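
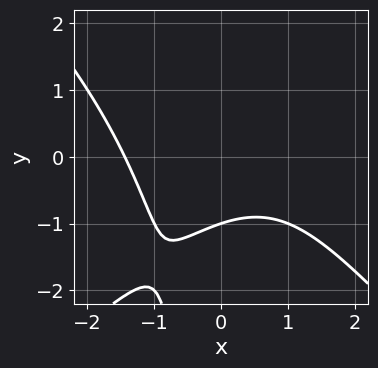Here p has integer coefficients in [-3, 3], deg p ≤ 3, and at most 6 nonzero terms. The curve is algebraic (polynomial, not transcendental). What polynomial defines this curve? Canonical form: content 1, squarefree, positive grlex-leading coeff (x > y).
x^3 - x*y^2 + 3*y + 3

First, the degree is 3 — a generic line meets the curve in up to 3 points.
Then, checking where it meets the axes: it crosses the y-axis at the gridline y = -1.
Finally, matching integer coefficients to the picture gives p.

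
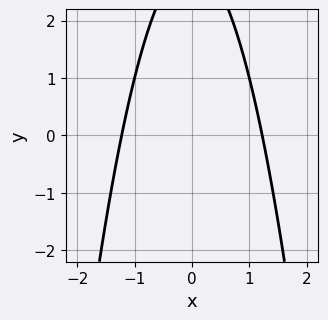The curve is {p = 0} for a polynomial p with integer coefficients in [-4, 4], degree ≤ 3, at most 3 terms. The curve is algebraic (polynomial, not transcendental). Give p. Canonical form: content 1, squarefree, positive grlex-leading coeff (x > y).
2*x^2 + y - 3

First, degree: a generic line meets the curve in up to 2 points, so deg p = 2.
Next, symmetries: mirror symmetry x ↦ −x ⇒ only even powers of x.
Then, checking where it meets the axes: it misses every integer gridline on the y-axis.
Finally, assembling these constraints gives the stated polynomial.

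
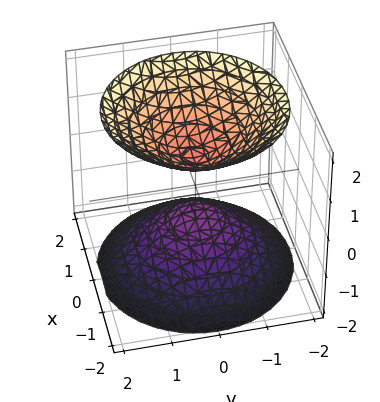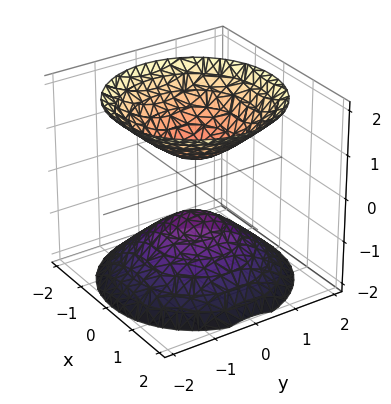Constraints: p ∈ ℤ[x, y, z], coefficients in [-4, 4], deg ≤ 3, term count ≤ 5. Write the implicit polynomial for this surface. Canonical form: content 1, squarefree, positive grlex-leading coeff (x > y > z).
(a) There are 2 components.
(b) Degree: two separate bowl-shaped sheets opening away from each other; a quadric, so deg p = 2.
(c) Symmetries: it's symmetric under z → −z, forcing even powers of z; the z-axis is an axis of rotation, so x and y enter only as x² + y².
(d) Reading off the gridlines: the surface avoids every integer x-axis point in the box; a circular section at z = -1 has radius between 0 and 1; it misses every integer gridline on the y-axis.
(e) Fitting integer coefficients to these (and the overall shape) gives p.

2*x^2 + 2*y^2 - 2*z^2 + 1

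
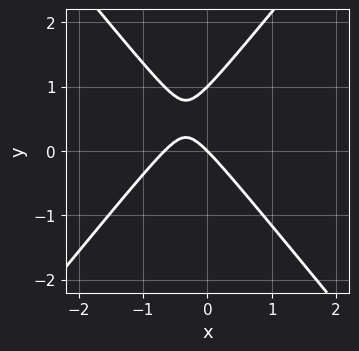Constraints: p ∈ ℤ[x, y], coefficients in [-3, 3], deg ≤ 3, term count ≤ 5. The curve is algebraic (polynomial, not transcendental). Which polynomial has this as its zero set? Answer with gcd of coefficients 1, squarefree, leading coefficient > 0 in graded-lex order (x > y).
3*x^2 - 2*y^2 + 2*x + 2*y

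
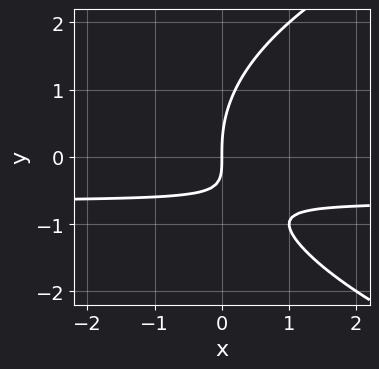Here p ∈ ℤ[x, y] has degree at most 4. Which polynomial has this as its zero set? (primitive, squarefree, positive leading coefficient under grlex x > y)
y^3 - 3*x*y - 2*x

The degree is 3 — no degree-2 curve has this shape.
From the visible intercepts: it crosses the y-axis at the gridline y = 0; it meets the x-axis at x = 0 (among the integer gridlines).
Solving for integer coefficients yields p as stated.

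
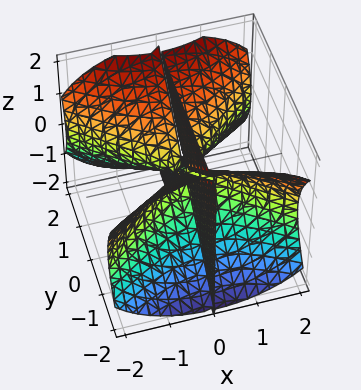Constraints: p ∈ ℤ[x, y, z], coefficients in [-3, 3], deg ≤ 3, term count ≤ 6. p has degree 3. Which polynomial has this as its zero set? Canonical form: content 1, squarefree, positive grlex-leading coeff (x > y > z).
2*x^3 - 3*x*y^2 + 3*x*z^2 - x*z

First, I count 3 distinct pieces.
Then, the degree is 3 — the shape is more complex than any degree-2 surface.
Next, checking where it meets the axes: the visible z-axis segment lies entirely on the surface; it meets the x-axis at x = 0 (among the integer gridlines).
Finally, assembling these constraints gives the stated polynomial.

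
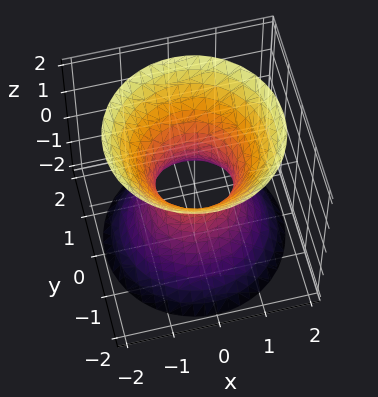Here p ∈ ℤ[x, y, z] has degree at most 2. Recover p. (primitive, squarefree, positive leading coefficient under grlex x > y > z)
3*x^2 + 3*y^2 - 2*z^2 - 2

1. The degree is 2 — an hourglass — one-sheet hyperboloid; a quadric.
2. By symmetry, every cross-section ⟂ z is a circle, so x, y appear only via x² + y²; it's symmetric under z → −z, forcing even powers of z.
3. Observable constraints: a circular section at z = 1 has radius between 1 and 2; the surface avoids every integer z-axis point in the box.
4. Together with the visible shape, these determine p as stated.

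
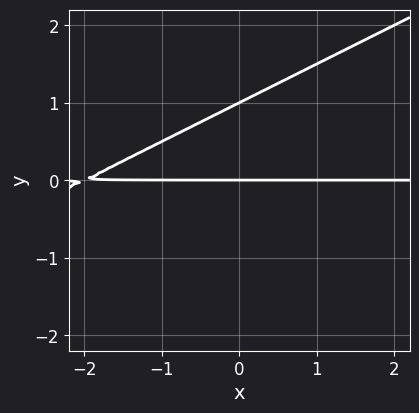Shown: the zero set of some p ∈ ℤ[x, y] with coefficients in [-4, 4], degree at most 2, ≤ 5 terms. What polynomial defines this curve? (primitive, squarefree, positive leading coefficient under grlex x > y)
deg p = 2.
Observable constraints: among the integer gridlines, it crosses the y-axis at y ∈ {0, 1}; the visible x-axis segment lies entirely on the curve.
These observations pin down the coefficients.

x*y - 2*y^2 + 2*y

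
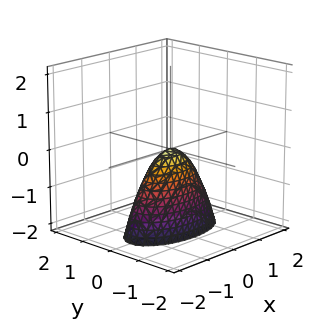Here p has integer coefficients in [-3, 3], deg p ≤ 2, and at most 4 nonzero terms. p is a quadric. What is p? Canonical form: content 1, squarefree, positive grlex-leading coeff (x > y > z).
x^2 + 3*y^2 + z

The degree is 2 — a paraboloid; a quadric.
Symmetries: mirror symmetry x ↦ −x ⇒ only even powers of x; mirror symmetry y ↦ −y ⇒ only even powers of y.
From the axis intercepts and sections: it meets the y-axis at y = 0 (among the integer gridlines); it meets the z-axis at z = 0 (among the integer gridlines); it crosses the x-axis at the gridline x = 0.
Assembling these constraints gives the stated polynomial.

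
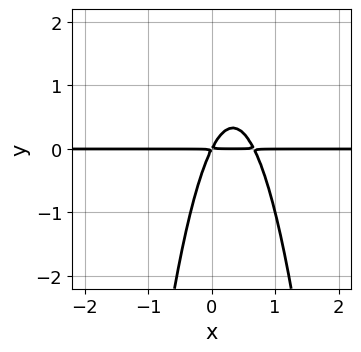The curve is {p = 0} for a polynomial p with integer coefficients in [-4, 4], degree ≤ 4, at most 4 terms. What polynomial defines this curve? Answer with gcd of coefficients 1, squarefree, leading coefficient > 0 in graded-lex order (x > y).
3*x^2*y - 2*x*y + y^2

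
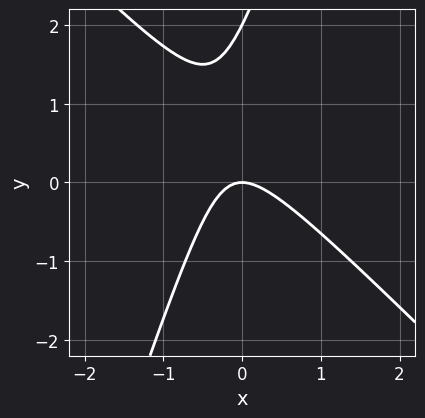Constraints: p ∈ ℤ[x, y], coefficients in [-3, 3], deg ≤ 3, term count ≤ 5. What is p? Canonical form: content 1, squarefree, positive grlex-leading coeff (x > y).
1. Degree: no degree-1 curve has this shape, so deg p = 2.
2. Observable constraints: the y-axis gridline crossings are at y ∈ {0, 2}; it crosses the x-axis at the gridline x = 0.
3. Together with the visible shape, these determine p as stated.

3*x^2 + 2*x*y - y^2 + 2*y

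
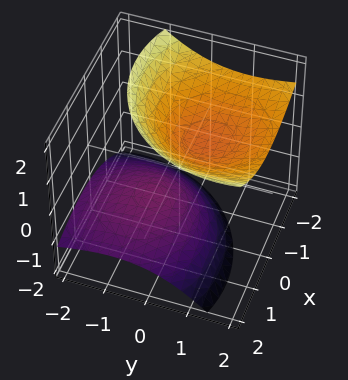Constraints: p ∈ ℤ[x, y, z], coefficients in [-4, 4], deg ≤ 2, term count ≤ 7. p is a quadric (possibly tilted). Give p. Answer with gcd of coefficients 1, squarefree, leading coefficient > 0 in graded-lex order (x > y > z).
2*x^2 + 2*x*z + 2*y^2 - 3*y*z - 3*z^2 + 2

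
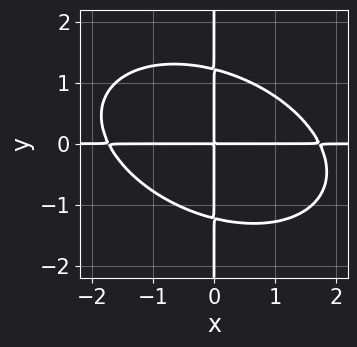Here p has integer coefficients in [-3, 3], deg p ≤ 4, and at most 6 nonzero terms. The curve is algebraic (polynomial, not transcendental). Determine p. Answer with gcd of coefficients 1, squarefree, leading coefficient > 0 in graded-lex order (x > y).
x^3*y + x^2*y^2 + 2*x*y^3 - 3*x*y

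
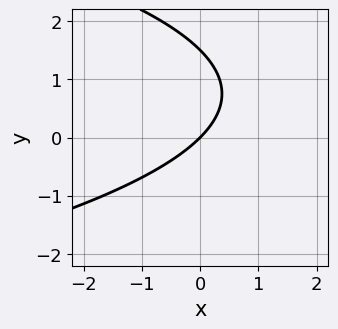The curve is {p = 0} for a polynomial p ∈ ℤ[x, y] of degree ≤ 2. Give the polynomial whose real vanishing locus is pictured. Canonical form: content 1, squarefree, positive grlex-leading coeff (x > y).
2*y^2 + 3*x - 3*y

Degree: a generic line meets the curve in up to 2 points, so deg p = 2.
Observable constraints: it crosses the y-axis at the gridline y = 0; it meets the x-axis at x = 0 (among the integer gridlines).
Putting this together gives p.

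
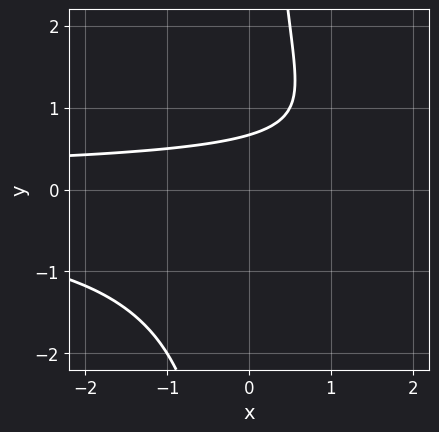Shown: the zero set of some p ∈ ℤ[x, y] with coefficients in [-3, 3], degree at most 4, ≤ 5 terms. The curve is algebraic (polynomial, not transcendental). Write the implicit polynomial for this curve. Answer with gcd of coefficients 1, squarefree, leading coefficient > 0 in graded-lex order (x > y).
1. The degree is 3 — the shape is more complex than any degree-2 curve.
2. From the axis intercepts and sections: it misses every integer gridline on the x-axis.
3. These observations pin down the coefficients.

2*x*y^2 - 3*y + 2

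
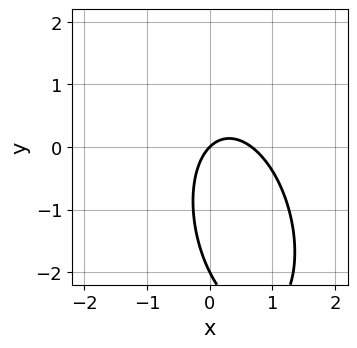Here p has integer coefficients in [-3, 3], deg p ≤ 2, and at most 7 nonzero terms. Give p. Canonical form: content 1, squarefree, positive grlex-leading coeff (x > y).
3*x^2 + x*y + y^2 - 2*x + 2*y

First, the degree is 2 — a generic line meets the curve in up to 2 points.
Then, from the visible intercepts: the y-axis gridline crossings are at y ∈ {-2, 0}; it meets the x-axis at x = 0 (among the integer gridlines).
Finally, assembling these constraints gives the stated polynomial.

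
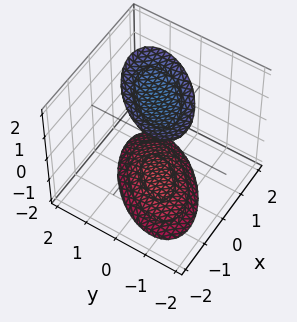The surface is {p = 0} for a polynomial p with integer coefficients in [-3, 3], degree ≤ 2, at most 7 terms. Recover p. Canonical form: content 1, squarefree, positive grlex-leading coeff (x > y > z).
I count 2 distinct pieces. Treating them together as one polynomial.
deg p = 2. The shape is more complex than any degree-1 surface.
Against the integer gridlines: no x-intercept at any integer in the box; no y-intercept at any integer in the box.
These observations pin down the coefficients.

x^2 - x*y + y^2 - z^2 + 3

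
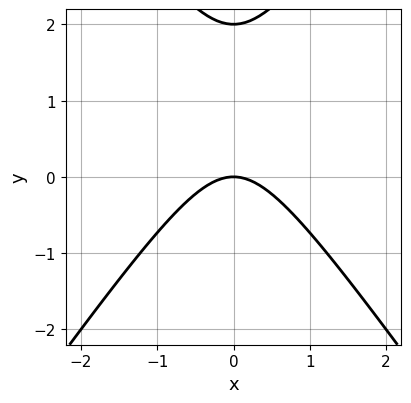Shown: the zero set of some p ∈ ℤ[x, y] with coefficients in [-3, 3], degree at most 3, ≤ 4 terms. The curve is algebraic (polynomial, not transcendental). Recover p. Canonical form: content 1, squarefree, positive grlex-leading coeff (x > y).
2*x^2 - y^2 + 2*y

First, degree: no degree-1 curve has this shape, so deg p = 2.
Next, symmetries: the x ↦ −x reflection is a symmetry, so x appears only in even powers.
Then, from the axis intercepts and sections: one x-axis crossing is at x = 0; the y-axis gridline crossings are at y ∈ {0, 2}.
Finally, solving for integer coefficients yields p as stated.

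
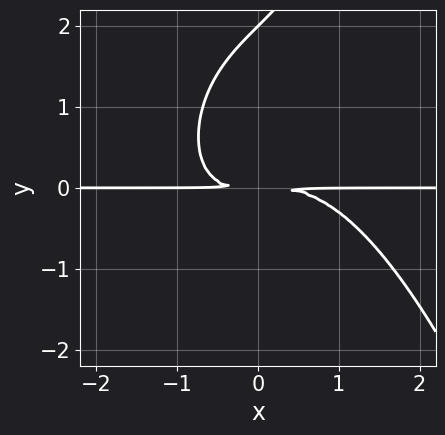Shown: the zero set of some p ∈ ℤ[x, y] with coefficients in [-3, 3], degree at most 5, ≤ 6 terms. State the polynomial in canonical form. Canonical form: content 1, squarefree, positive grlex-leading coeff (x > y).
x^3*y + x*y^2 - y^3 + 2*y^2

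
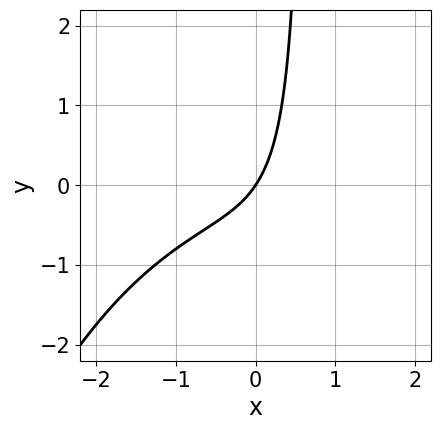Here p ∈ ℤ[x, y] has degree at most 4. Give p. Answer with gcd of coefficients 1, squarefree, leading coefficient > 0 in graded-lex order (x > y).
x^3 + 3*x*y + 3*x - 2*y

1. The degree is 3 — a generic line meets the curve in up to 3 points.
2. Against the integer gridlines: it crosses the y-axis at the gridline y = 0; it crosses the x-axis at the gridline x = 0.
3. Matching integer coefficients to the picture gives p.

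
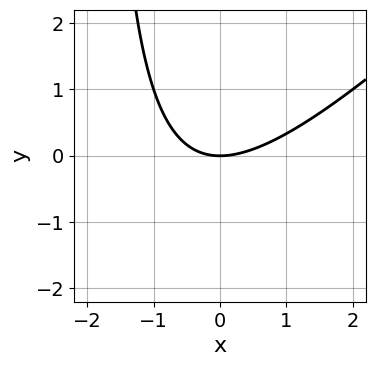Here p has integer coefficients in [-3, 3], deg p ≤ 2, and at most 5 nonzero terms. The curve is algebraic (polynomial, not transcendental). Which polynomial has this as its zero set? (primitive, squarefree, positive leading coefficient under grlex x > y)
x^2 - x*y - 2*y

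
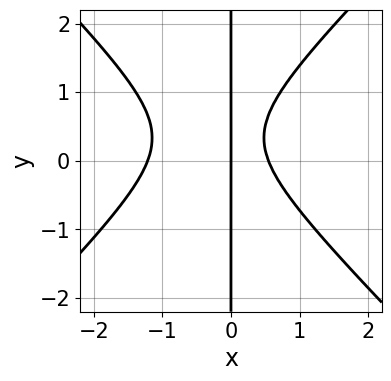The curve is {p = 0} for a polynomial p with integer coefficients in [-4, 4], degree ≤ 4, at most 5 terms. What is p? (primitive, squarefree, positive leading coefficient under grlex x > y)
3*x^3 - 3*x*y^2 + 2*x^2 + 2*x*y - 2*x

(a) deg p = 3. The shape is more complex than any degree-2 curve.
(b) Checking where it meets the axes: it crosses the x-axis at the gridline x = 0; the visible y-axis segment lies entirely on the curve.
(c) Fitting integer coefficients to these (and the overall shape) gives p.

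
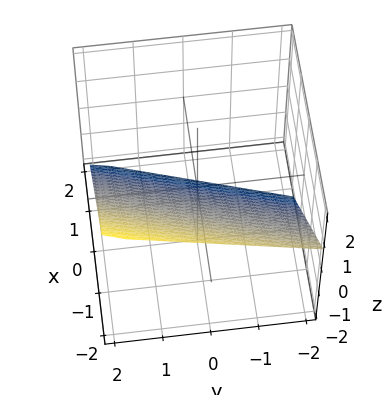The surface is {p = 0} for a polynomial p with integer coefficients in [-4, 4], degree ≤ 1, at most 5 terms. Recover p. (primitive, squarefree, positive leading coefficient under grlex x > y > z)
3*x - y + 3*z + 2

(a) The degree is 1 — the surface is flat (a plane).
(b) Observable constraints: it crosses the y-axis at the gridline y = 2.
(c) Putting this together gives p.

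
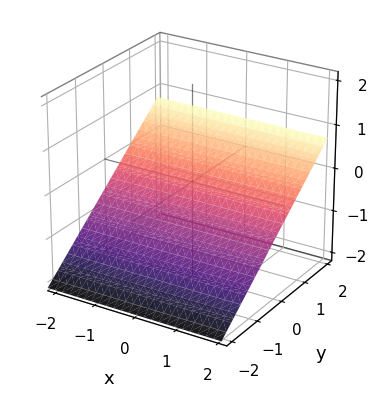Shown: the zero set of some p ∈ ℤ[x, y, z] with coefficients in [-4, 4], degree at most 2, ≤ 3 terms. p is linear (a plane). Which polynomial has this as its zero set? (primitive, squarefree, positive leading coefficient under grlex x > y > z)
First, the degree is 1 — the surface is flat (a plane).
Then, against the integer gridlines: it misses every integer gridline on the x-axis; one y-axis crossing is at y = 1.
Finally, assembling these constraints gives the stated polynomial.

2*y - 3*z - 2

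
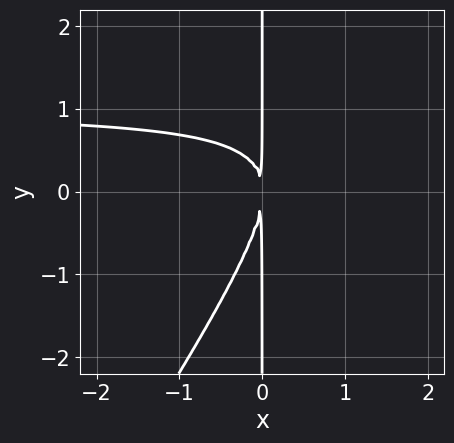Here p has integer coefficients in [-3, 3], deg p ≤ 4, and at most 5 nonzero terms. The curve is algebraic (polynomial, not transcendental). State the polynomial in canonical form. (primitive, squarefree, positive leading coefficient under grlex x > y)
3*x^2*y - 2*x*y^2 - 3*x^2

1. The degree is 3 — no degree-2 curve has this shape.
2. Against the integer gridlines: every point of the y-axis in the box is on the curve.
3. Matching integer coefficients to the picture gives p.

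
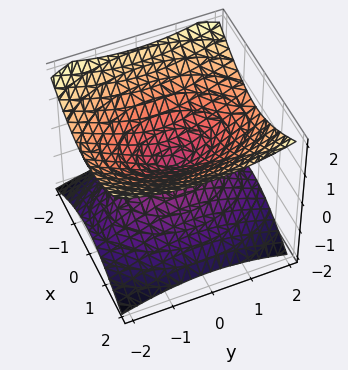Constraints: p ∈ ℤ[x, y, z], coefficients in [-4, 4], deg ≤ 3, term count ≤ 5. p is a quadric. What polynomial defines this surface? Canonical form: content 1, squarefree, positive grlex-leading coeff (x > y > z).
2*x^2 + y^2 - 3*z^2

1. deg p = 2.
2. Symmetries: the x ↦ −x reflection is a symmetry, so x appears only in even powers; the y ↦ −y reflection is a symmetry, so y appears only in even powers; the z ↦ −z reflection is a symmetry, so z appears only in even powers.
3. Reading off the gridlines: one x-axis crossing is at x = 0; it meets the z-axis at z = 0 (among the integer gridlines).
4. Putting this together gives p.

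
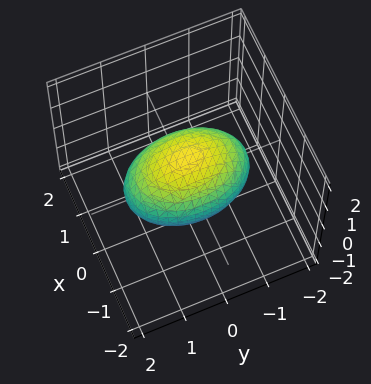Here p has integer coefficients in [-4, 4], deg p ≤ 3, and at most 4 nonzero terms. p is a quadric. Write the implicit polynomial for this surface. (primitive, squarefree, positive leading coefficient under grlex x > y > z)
2*x^2 + y^2 + 2*z^2 - 2

(a) The degree is 2 — a closed, bounded, convex surface; a quadric.
(b) Symmetries: mirror symmetry y ↦ −y ⇒ only even powers of y; mirror symmetry z ↦ −z ⇒ only even powers of z; mirror symmetry x ↦ −x ⇒ only even powers of x.
(c) Observable constraints: the z-axis gridline crossings are at z ∈ {-1, 1}; the x-axis gridline crossings are at x ∈ {-1, 1}.
(d) Putting this together gives p.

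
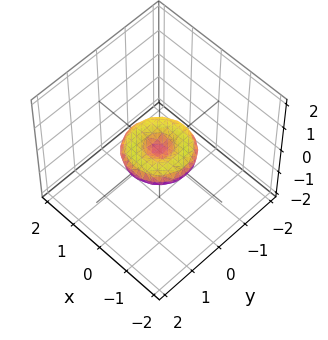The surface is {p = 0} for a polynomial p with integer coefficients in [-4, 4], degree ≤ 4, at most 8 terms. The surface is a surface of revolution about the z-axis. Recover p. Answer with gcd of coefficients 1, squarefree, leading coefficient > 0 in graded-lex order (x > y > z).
1. The degree is 4 — no degree-3 surface has this shape.
2. Symmetry: the z-axis is an axis of rotation, so x and y enter only as x² + y².
3. Checking where it meets the axes: one z-axis crossing is at z = 0; the y-axis gridline crossings are at y ∈ {-1, 0, 1}; a circular section at z = 0 has radius exactly 1.
4. Matching integer coefficients to the picture gives p. Check: (-1, 0, 0) on the x-axis lies on the surface, and p(-1, 0, 0) = 0. ✓

x^4 + 2*x^2*y^2 + y^4 - x^2 - y^2 + 3*z^2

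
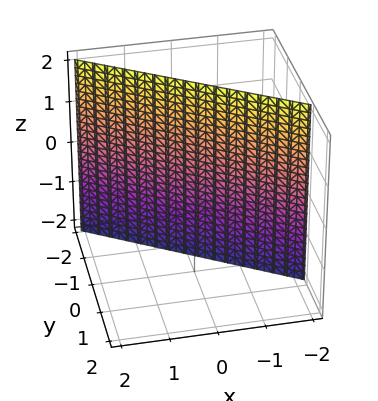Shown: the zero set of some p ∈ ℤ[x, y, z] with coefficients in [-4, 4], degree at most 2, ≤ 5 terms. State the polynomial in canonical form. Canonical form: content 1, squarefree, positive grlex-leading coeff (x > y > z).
2*x + 3*y + 2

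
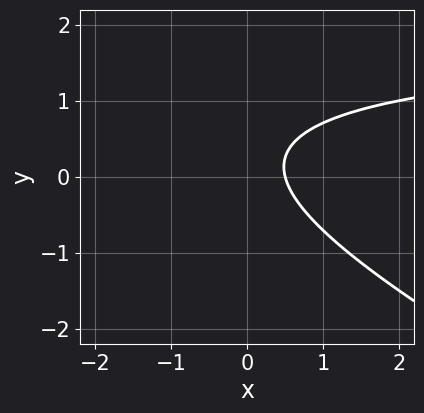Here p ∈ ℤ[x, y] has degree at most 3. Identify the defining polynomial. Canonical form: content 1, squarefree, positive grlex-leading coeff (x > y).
deg p = 2. A generic line meets the curve in up to 2 points.
From the axis intercepts and sections: no y-intercept at any integer in the box.
Fitting integer coefficients to these (and the overall shape) gives p.

x*y + 2*y^2 - 2*x - y + 1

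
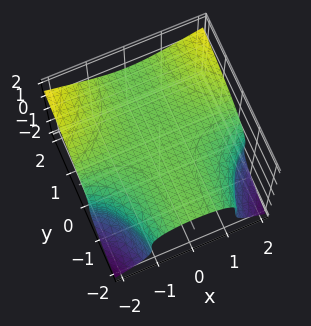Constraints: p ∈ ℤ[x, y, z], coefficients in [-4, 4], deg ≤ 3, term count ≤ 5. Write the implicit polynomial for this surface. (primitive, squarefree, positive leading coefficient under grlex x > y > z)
(a) The degree is 3 — no degree-2 surface has this shape.
(b) Observable constraints: it meets the z-axis at z = 1 (among the integer gridlines); no y-intercept at any integer in the box; the surface avoids every integer x-axis point in the box.
(c) Solving for integer coefficients yields p as stated.

x^2*y - 2*z^3 - z^2 + 3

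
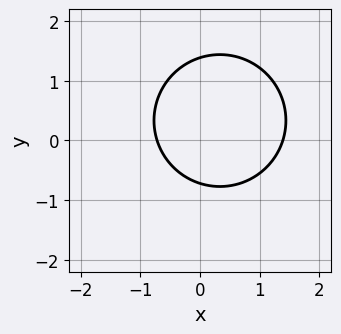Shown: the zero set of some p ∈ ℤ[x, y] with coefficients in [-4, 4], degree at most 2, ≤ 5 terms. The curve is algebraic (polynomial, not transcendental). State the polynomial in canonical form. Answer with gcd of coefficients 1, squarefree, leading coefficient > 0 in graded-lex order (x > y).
3*x^2 + 3*y^2 - 2*x - 2*y - 3

deg p = 2.
Matching integer coefficients to the picture gives p.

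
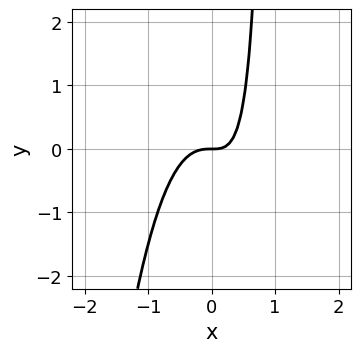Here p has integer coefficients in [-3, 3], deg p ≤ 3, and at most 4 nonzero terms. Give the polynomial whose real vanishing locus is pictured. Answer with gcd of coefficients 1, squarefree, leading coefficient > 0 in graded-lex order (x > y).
3*x^3 + x*y - y

1. Degree: no degree-2 curve has this shape, so deg p = 3.
2. From the visible intercepts: it crosses the x-axis at the gridline x = 0; it meets the y-axis at y = 0 (among the integer gridlines).
3. Assembling these constraints gives the stated polynomial.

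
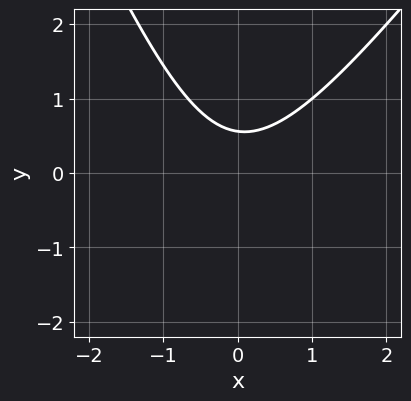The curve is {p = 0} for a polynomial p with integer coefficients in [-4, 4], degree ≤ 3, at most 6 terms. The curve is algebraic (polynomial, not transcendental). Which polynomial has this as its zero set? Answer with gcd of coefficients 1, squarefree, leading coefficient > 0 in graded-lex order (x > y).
3*x^2 - x*y - y^2 - 3*y + 2

The degree is 2 — a generic line meets the curve in up to 2 points.
From the axis intercepts and sections: it misses every integer gridline on the x-axis.
Putting this together gives p.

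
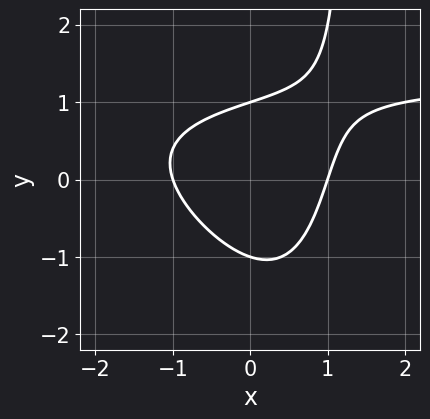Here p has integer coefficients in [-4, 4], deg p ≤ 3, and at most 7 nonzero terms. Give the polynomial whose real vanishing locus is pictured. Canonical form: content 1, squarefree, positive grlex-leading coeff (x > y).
First, the degree is 3 — a generic line meets the curve in up to 3 points.
Then, reading off the gridlines: among the integer gridlines, it crosses the y-axis at y ∈ {-1, 1}; among the integer gridlines, it crosses the x-axis at x ∈ {-1, 1}.
Finally, the integer polynomial consistent with all of this is the stated p.

2*x^2*y + 2*x*y^2 - 3*x^2 - 3*y^2 + 3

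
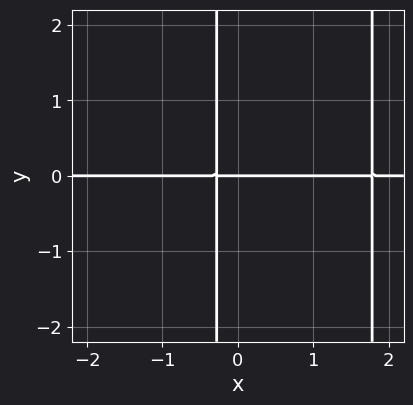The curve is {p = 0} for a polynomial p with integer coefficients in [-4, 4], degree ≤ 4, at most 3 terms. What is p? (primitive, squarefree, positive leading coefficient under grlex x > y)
1. deg p = 3.
2. Reading off the gridlines: the visible x-axis segment lies entirely on the curve; it crosses the y-axis at the gridline y = 0.
3. These observations pin down the coefficients.

2*x^2*y - 3*x*y - y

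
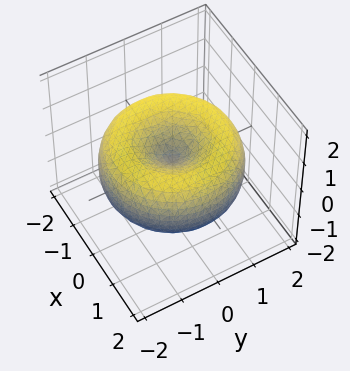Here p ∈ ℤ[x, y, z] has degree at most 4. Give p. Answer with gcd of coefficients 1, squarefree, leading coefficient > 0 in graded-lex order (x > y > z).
x^4 + 2*x^2*y^2 + y^4 - 3*x^2 - 3*y^2 + 3*z^2

1. The degree is 4 — no degree-3 surface has this shape.
2. Symmetries: rotational symmetry about the z-axis ⇒ p depends on x, y only through x² + y².
3. Observable constraints: one y-axis crossing is at y = 0; a circular section at z = 0 has radius between 1 and 2; it crosses the x-axis at the gridline x = 0.
4. The integer polynomial consistent with all of this is the stated p.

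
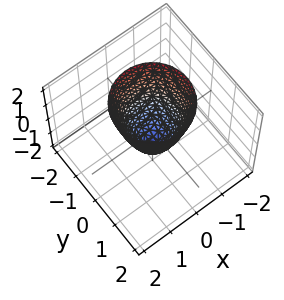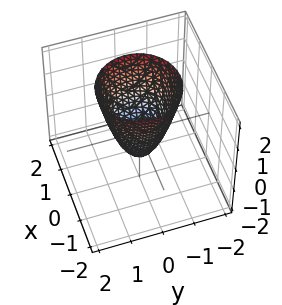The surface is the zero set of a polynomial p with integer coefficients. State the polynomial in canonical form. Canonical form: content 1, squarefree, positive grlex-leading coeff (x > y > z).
2*x^2 + 2*y^2 - z - 1

1. The degree is 2 — a generic line meets the surface in up to 2 points.
2. Symmetry: every cross-section ⟂ z is a circle, so x, y appear only via x² + y².
3. Checking where it meets the axes: a circular section at z = 1 has radius exactly 1; it crosses the z-axis at the gridline z = -1.
4. Putting this together gives p.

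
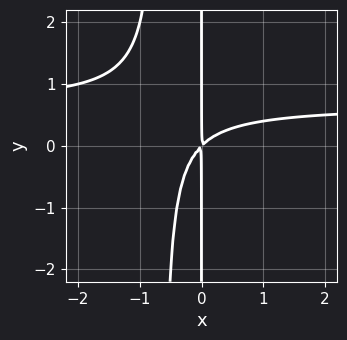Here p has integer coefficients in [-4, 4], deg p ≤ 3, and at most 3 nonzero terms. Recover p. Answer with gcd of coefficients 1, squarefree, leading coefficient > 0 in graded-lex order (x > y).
(a) Degree: a generic line meets the curve in up to 3 points, so deg p = 3.
(b) Reading off the gridlines: the visible y-axis segment lies entirely on the curve.
(c) Together with the visible shape, these determine p as stated.

3*x^2*y - 2*x^2 + 2*x*y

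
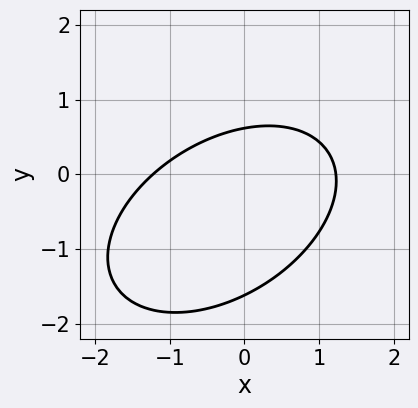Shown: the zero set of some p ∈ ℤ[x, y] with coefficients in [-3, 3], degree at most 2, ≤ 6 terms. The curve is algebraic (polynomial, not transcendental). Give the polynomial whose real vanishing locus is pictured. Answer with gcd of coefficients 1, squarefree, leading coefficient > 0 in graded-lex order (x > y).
2*x^2 - 2*x*y + 3*y^2 + 3*y - 3

(a) deg p = 2.
(b) Solving for integer coefficients yields p as stated.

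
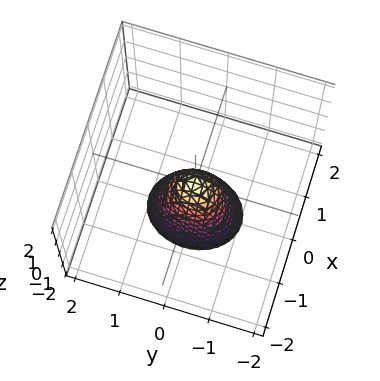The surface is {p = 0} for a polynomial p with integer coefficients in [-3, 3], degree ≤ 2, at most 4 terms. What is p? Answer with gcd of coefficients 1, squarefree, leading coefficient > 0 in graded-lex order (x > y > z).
3*x^2 + 2*y^2 + z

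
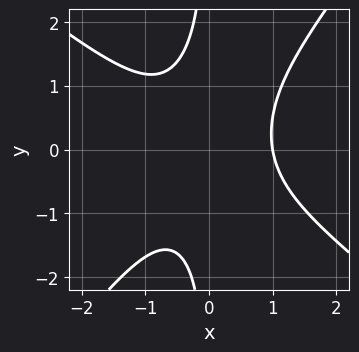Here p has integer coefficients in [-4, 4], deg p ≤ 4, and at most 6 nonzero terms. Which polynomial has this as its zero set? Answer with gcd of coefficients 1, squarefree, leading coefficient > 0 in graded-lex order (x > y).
First, the degree is 3 — a generic line meets the curve in up to 3 points.
Then, from the axis intercepts and sections: the curve avoids every integer y-axis point in the box; one x-axis crossing is at x = 1.
Finally, together with the visible shape, these determine p as stated.

2*x^3 + x^2*y - 2*x*y^2 - 2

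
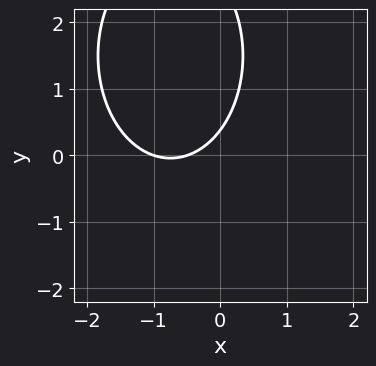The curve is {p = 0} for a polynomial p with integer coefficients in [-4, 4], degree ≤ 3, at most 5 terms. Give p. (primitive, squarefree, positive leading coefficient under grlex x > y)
2*x^2 + y^2 + 3*x - 3*y + 1

(a) deg p = 2.
(b) From the visible intercepts: it meets the x-axis at x = -1 (among the integer gridlines).
(c) Putting this together gives p.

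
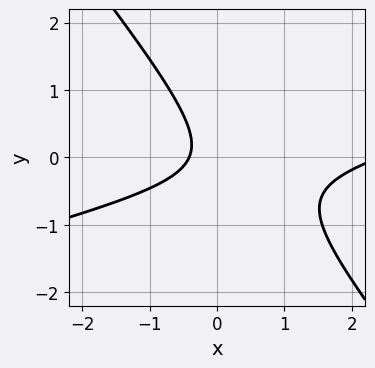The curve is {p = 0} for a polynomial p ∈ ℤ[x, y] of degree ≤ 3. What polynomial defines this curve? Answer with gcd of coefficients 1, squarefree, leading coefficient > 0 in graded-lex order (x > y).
x^2 - 3*x*y - 3*y^2 - 2*x - 1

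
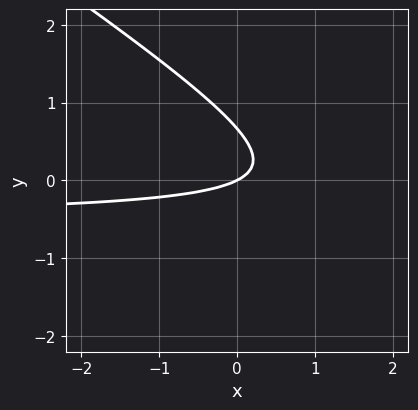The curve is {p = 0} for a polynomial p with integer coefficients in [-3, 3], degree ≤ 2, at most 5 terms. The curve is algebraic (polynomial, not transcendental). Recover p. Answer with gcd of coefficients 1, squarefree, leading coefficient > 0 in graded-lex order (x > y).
2*x*y + 3*y^2 + x - 2*y

1. Degree: the shape is more complex than any degree-1 curve, so deg p = 2.
2. Observable constraints: one x-axis crossing is at x = 0; it crosses the y-axis at the gridline y = 0.
3. Fitting integer coefficients to these (and the overall shape) gives p.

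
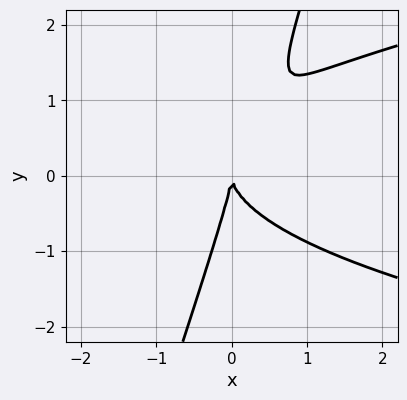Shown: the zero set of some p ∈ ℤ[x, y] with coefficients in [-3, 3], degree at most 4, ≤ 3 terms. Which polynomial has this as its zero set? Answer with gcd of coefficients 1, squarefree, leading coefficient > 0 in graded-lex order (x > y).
First, deg p = 3. No degree-2 curve has this shape.
Next, from the axis intercepts and sections: it meets the y-axis at y = 0 (among the integer gridlines); it meets the x-axis at x = 0 (among the integer gridlines).
Finally, the integer polynomial consistent with all of this is the stated p.

3*x*y^2 - y^3 - 3*x^2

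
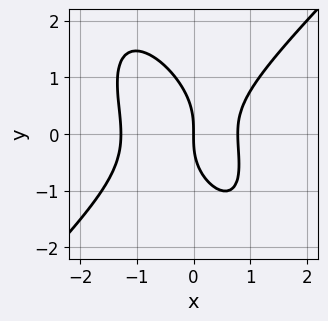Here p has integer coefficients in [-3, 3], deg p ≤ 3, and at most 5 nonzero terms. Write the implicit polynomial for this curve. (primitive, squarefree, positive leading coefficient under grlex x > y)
deg p = 3. No degree-2 curve has this shape.
Observable constraints: it meets the x-axis at x = 0 (among the integer gridlines); it meets the y-axis at y = 0 (among the integer gridlines).
These observations pin down the coefficients.

2*x^3 - x*y^2 - y^3 + x^2 - 2*x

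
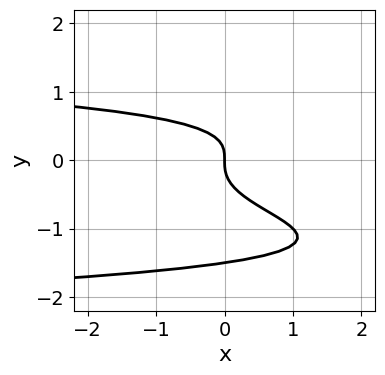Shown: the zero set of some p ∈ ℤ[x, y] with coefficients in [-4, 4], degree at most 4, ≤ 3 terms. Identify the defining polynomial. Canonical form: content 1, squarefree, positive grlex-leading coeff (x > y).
1. deg p = 4. The shape is more complex than any degree-3 curve.
2. From the axis intercepts and sections: it crosses the x-axis at the gridline x = 0; it meets the y-axis at y = 0 (among the integer gridlines).
3. Solving for integer coefficients yields p as stated.

2*y^4 + 3*y^3 + x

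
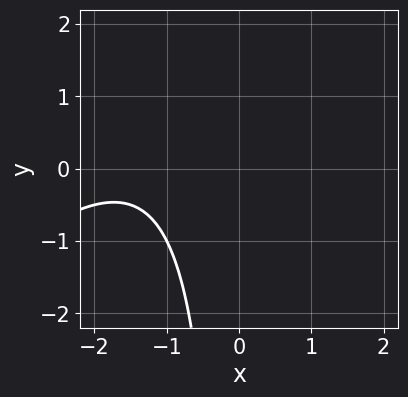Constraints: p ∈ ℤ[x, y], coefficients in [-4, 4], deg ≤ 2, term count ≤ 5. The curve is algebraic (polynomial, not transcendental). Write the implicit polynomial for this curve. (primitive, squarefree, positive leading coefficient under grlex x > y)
1. The degree is 2 — the shape is more complex than any degree-1 curve.
2. From the axis intercepts and sections: the curve avoids every integer y-axis point in the box; no x-intercept at any integer in the box.
3. Together with the visible shape, these determine p as stated.

x^2 - x*y + 3*x + 3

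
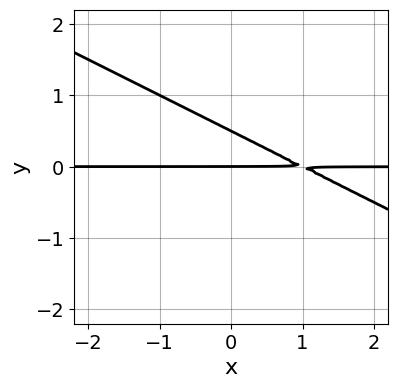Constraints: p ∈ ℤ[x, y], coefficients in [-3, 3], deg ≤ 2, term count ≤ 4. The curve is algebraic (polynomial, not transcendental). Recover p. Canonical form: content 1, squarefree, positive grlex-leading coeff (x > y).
x*y + 2*y^2 - y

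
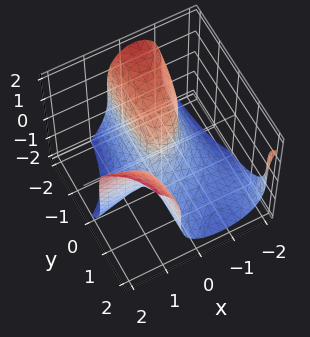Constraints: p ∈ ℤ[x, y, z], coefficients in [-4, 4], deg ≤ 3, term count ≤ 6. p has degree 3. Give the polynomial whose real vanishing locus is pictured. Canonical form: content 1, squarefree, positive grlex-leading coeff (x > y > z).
(a) deg p = 3. No degree-2 surface has this shape.
(b) Against the integer gridlines: it meets the y-axis at y = 0 (among the integer gridlines); it meets the x-axis at x = 0 (among the integer gridlines).
(c) Assembling these constraints gives the stated polynomial.

3*x^2*y - z^3 - 2*x^2 + 3*x*y - 2*y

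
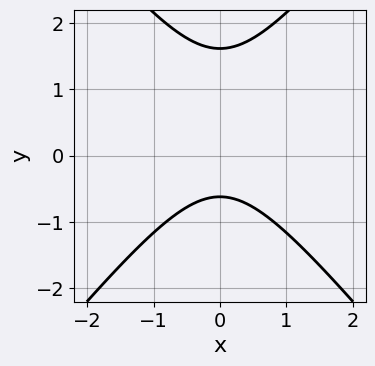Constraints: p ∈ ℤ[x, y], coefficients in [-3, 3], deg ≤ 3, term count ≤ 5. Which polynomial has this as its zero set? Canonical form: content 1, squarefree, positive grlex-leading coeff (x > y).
3*x^2 - 2*y^2 + 2*y + 2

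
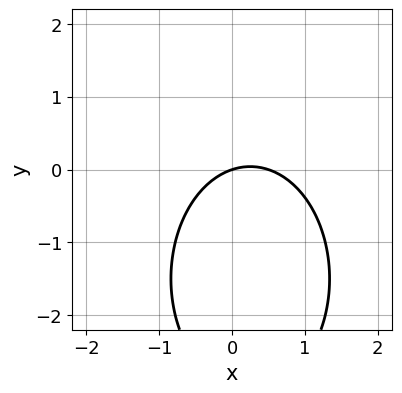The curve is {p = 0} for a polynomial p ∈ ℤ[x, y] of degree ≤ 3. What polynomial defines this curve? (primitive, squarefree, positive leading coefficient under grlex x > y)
Degree: no degree-1 curve has this shape, so deg p = 2.
Checking where it meets the axes: it meets the x-axis at x = 0 (among the integer gridlines); it crosses the y-axis at the gridline y = 0.
Fitting integer coefficients to these (and the overall shape) gives p.

2*x^2 + y^2 - x + 3*y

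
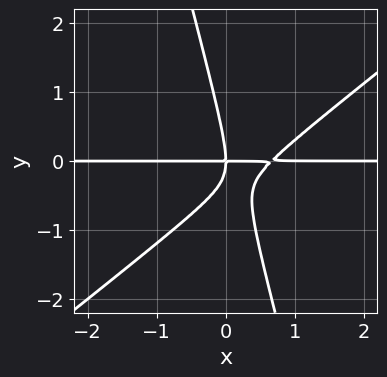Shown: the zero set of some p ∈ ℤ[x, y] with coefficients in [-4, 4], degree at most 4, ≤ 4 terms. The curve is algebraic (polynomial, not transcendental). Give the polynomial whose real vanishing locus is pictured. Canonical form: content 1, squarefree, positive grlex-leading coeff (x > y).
First, the degree is 3 — a generic line meets the curve in up to 3 points.
Then, from the visible intercepts: the visible x-axis segment lies entirely on the curve; one y-axis crossing is at y = 0.
Finally, putting this together gives p.

3*x^2*y - 3*x*y^2 - y^3 - 2*x*y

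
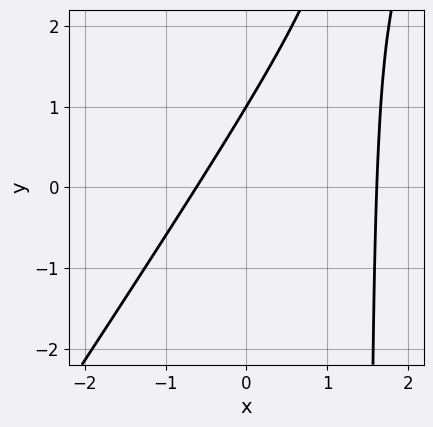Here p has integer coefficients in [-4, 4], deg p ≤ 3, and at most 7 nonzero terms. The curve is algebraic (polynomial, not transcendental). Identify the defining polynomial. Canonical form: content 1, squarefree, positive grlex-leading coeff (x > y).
deg p = 2.
From the visible intercepts: it crosses the y-axis at the gridline y = 1.
Solving for integer coefficients yields p as stated.

3*x^2 - 2*x*y - 3*x + 3*y - 3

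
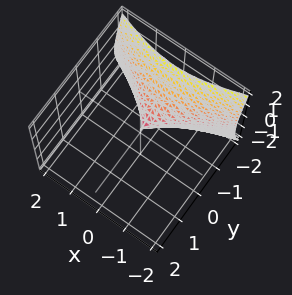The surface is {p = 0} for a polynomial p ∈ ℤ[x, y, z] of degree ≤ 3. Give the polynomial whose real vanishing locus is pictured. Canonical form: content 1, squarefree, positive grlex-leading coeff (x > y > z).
Degree: no degree-2 surface has this shape, so deg p = 3.
From the axis intercepts and sections: it crosses the y-axis at the gridline y = 0; it crosses the z-axis at the gridline z = 0; it meets the x-axis at x = 0 (among the integer gridlines).
Together with the visible shape, these determine p as stated.

y^3 + x^2 + z^2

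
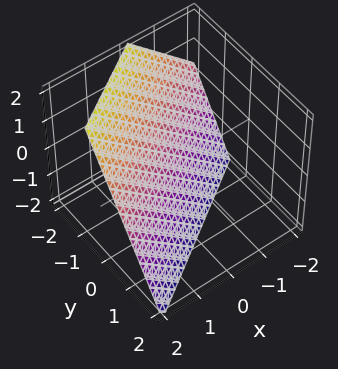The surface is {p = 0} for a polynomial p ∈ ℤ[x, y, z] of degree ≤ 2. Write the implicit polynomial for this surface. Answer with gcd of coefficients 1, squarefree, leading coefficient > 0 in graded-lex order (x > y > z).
(a) Degree: the surface is flat (a plane), so deg p = 1.
(b) From the visible intercepts: it crosses the x-axis at the gridline x = 1; one z-axis crossing is at z = -1.
(c) The integer polynomial consistent with all of this is the stated p.

2*x - 3*y - 2*z - 2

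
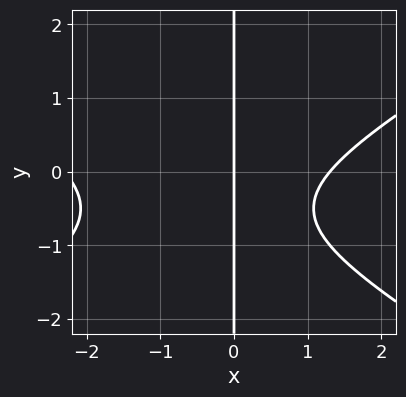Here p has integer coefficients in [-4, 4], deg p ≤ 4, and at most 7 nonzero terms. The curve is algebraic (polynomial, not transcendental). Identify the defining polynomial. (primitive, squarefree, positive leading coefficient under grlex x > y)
x^3 - 3*x*y^2 + x^2 - 3*x*y - 3*x

1. Degree: no degree-2 curve has this shape, so deg p = 3.
2. Reading off the gridlines: the visible y-axis segment lies entirely on the curve; it meets the x-axis at x = 0 (among the integer gridlines).
3. Solving for integer coefficients yields p as stated.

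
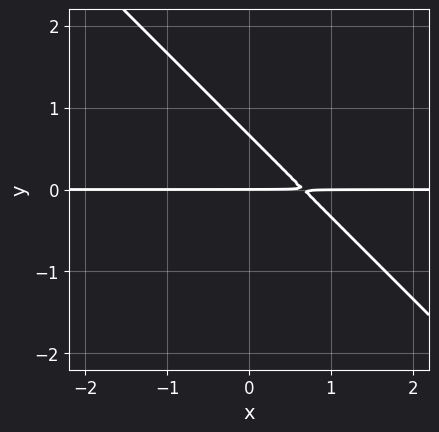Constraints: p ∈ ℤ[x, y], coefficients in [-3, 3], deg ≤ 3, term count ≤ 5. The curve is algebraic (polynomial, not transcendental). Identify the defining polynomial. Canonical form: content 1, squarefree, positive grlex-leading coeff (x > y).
3*x*y + 3*y^2 - 2*y

First, the degree is 2 — the shape is more complex than any degree-1 curve.
Then, from the axis intercepts and sections: every point of the x-axis in the box is on the curve; it crosses the y-axis at the gridline y = 0.
Finally, together with the visible shape, these determine p as stated.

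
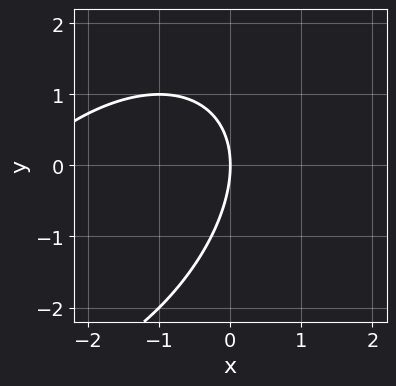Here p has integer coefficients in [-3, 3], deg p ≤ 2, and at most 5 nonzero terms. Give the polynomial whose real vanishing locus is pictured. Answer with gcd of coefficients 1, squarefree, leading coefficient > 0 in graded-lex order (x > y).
x^2 - x*y + y^2 + 3*x

First, degree: no degree-1 curve has this shape, so deg p = 2.
Then, checking where it meets the axes: it crosses the y-axis at the gridline y = 0; it crosses the x-axis at the gridline x = 0.
Finally, fitting integer coefficients to these (and the overall shape) gives p.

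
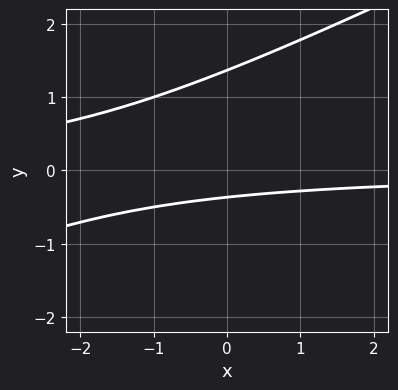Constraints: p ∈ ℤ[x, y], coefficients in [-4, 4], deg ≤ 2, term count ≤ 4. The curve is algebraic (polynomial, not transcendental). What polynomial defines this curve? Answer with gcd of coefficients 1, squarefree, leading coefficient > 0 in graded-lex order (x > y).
x*y - 2*y^2 + 2*y + 1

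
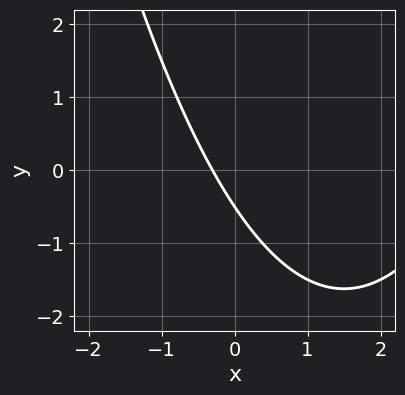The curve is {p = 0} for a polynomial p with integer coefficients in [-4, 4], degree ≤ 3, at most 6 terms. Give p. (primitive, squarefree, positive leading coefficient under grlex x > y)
x^2 - 3*x - 2*y - 1

The degree is 2 — the shape is more complex than any degree-1 curve.
Putting this together gives p.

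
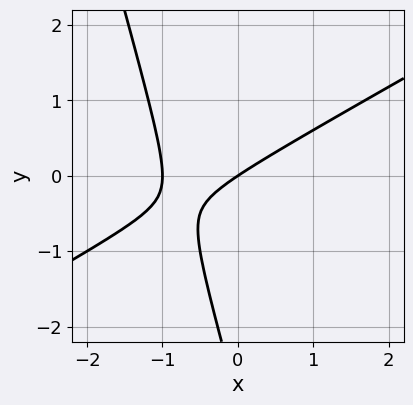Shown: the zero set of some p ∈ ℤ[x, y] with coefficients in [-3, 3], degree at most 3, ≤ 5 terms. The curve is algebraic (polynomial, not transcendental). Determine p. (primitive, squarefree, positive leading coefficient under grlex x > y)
2*x^2 - 3*x*y - y^2 + 2*x - 3*y

deg p = 2. The shape is more complex than any degree-1 curve.
From the axis intercepts and sections: it crosses the y-axis at the gridline y = 0; the x-axis gridline crossings are at x ∈ {-1, 0}.
Fitting integer coefficients to these (and the overall shape) gives p.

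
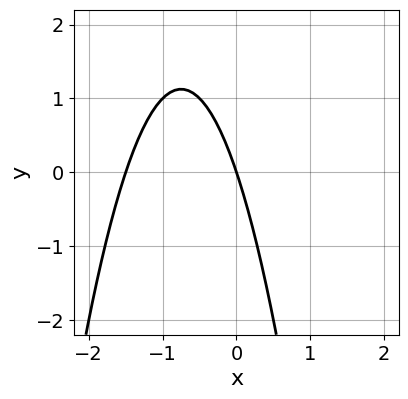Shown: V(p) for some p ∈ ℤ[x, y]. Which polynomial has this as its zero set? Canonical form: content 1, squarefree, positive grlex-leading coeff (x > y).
First, the degree is 2 — the shape is more complex than any degree-1 curve.
Then, checking where it meets the axes: it crosses the y-axis at the gridline y = 0; it crosses the x-axis at the gridline x = 0.
Finally, the integer polynomial consistent with all of this is the stated p.

2*x^2 + 3*x + y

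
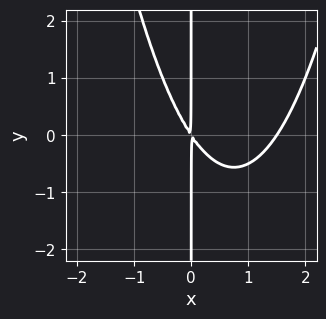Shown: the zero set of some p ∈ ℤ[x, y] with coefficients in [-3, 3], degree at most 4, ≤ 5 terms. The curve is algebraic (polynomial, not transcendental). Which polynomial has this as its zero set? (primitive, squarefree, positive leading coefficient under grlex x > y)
The degree is 3 — no degree-2 curve has this shape.
Observable constraints: every point of the y-axis in the box is on the curve.
Fitting integer coefficients to these (and the overall shape) gives p.

2*x^3 - 3*x^2 - 2*x*y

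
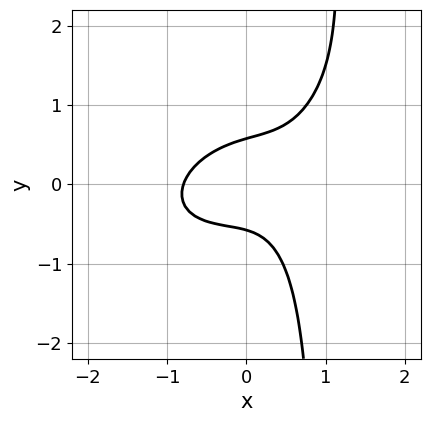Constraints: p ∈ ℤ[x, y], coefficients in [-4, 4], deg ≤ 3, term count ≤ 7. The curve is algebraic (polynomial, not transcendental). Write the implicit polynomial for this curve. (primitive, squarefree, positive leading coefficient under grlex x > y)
2*x^3 - 2*x^2*y + 3*x*y^2 - 3*y^2 + 1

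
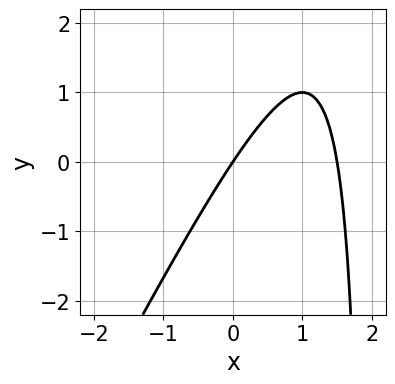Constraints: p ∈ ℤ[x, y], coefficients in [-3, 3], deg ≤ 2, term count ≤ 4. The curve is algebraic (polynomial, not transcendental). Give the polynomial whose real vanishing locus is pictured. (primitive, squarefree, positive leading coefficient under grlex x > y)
2*x^2 - x*y - 3*x + 2*y

1. Degree: the shape is more complex than any degree-1 curve, so deg p = 2.
2. From the visible intercepts: it meets the x-axis at x = 0 (among the integer gridlines); it meets the y-axis at y = 0 (among the integer gridlines).
3. Matching integer coefficients to the picture gives p.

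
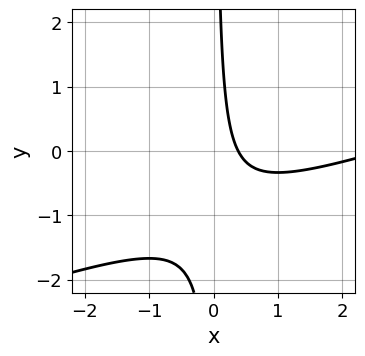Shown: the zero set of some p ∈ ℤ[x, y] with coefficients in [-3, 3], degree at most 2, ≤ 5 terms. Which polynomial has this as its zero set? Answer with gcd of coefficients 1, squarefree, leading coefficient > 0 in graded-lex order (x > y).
1. Degree: a generic line meets the curve in up to 2 points, so deg p = 2.
2. From the axis intercepts and sections: it misses every integer gridline on the y-axis.
3. The integer polynomial consistent with all of this is the stated p.

x^2 - 3*x*y - 3*x + 1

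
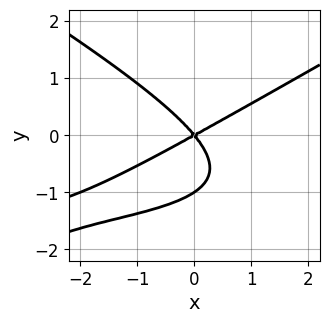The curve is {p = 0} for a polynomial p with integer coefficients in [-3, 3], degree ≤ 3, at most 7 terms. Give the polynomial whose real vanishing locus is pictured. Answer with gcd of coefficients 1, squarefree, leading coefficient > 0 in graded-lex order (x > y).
First, deg p = 3.
Next, from the axis intercepts and sections: the y-axis gridline crossings are at y ∈ {-1, 0}; it meets the x-axis at x = 0 (among the integer gridlines).
Finally, assembling these constraints gives the stated polynomial.

x^2*y - 3*y^3 + 2*x^2 - 2*x*y - 3*y^2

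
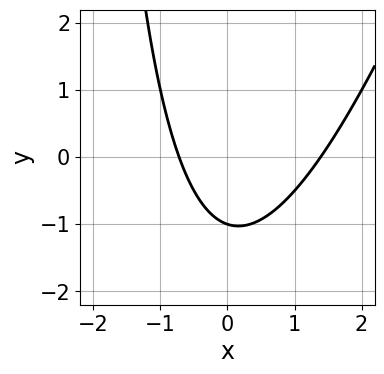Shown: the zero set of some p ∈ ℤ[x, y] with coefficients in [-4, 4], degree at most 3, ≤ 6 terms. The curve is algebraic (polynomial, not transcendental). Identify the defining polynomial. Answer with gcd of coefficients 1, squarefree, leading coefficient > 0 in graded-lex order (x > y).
3*x^2 - x*y - 2*x - 3*y - 3

1. Degree: no degree-1 curve has this shape, so deg p = 2.
2. Observable constraints: one y-axis crossing is at y = -1.
3. Solving for integer coefficients yields p as stated.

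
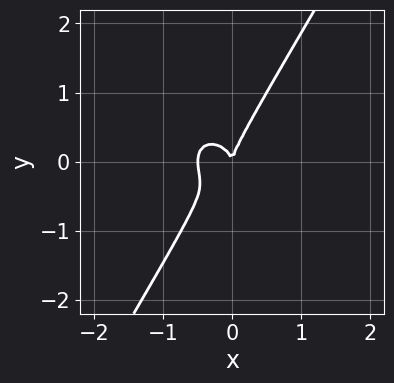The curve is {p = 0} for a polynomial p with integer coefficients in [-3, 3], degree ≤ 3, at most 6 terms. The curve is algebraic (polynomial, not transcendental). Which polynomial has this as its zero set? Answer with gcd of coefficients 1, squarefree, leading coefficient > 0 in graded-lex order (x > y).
2*x^3 + x*y^2 - y^3 + x^2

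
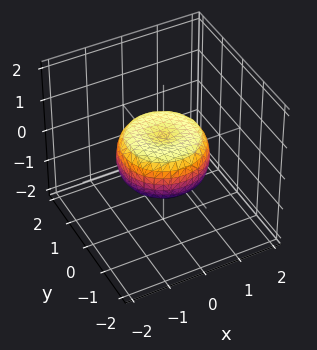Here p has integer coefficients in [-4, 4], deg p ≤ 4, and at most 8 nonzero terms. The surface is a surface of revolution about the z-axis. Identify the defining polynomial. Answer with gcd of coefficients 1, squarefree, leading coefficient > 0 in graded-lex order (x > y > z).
2*x^4 + 4*x^2*y^2 + 2*y^4 - 2*x^2 - 2*y^2 + 3*z^2 - 1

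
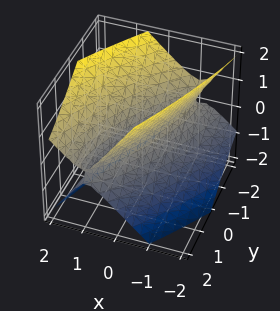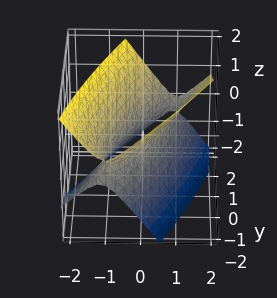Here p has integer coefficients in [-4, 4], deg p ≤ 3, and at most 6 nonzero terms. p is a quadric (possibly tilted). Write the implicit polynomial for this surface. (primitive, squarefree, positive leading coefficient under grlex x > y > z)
First, the degree is 2 — the shape is more complex than any degree-1 surface.
Next, from the visible intercepts: among the integer gridlines, it crosses the y-axis at y ∈ {-1, 1}; no z-intercept at any integer in the box.
Finally, solving for integer coefficients yields p as stated.

3*x^2 - 3*x*y - x*z + y^2 - 2*z^2 - 1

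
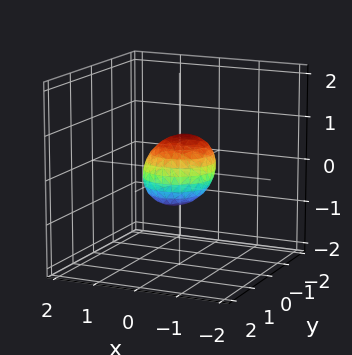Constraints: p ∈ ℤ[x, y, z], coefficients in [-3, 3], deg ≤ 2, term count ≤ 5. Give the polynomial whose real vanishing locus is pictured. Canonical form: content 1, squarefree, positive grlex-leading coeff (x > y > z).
3*x^2 + x*z + 3*y^2 + 3*z^2 - 2

(a) deg p = 2. No degree-1 surface has this shape.
(b) Solving for integer coefficients yields p as stated.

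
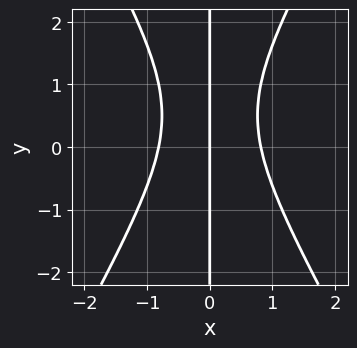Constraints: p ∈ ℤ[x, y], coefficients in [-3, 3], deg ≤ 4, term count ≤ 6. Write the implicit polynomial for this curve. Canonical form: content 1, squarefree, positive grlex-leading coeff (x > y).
3*x^3 - x*y^2 + x*y - 2*x

First, deg p = 3. The shape is more complex than any degree-2 curve.
Then, reading off the gridlines: one x-axis crossing is at x = 0; every point of the y-axis in the box is on the curve.
Finally, the integer polynomial consistent with all of this is the stated p.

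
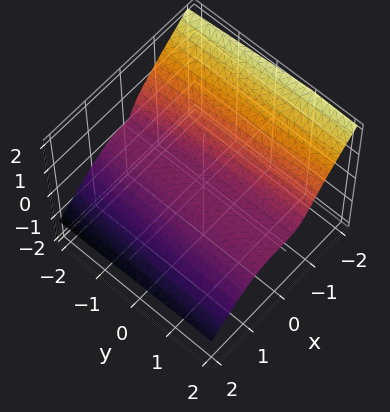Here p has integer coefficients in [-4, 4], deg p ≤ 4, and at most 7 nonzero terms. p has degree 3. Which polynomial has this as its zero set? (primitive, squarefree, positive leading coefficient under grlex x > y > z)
2*x^3 + 3*z^3 + 3*x*z + y*z + 3*z

First, the degree is 3 — the shape is more complex than any degree-2 surface.
Next, observable constraints: it meets the x-axis at x = 0 (among the integer gridlines); one z-axis crossing is at z = 0; the visible y-axis segment lies entirely on the surface.
Finally, assembling these constraints gives the stated polynomial.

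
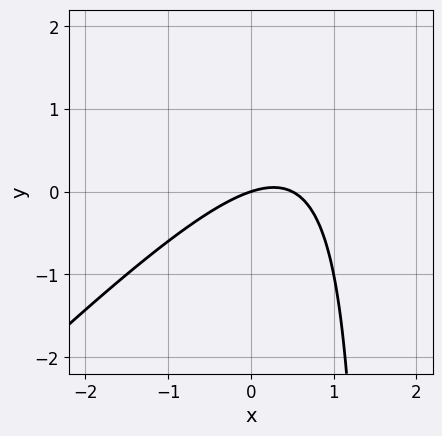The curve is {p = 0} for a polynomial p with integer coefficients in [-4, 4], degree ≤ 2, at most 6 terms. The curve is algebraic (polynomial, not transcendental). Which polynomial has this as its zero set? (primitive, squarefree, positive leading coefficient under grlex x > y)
2*x^2 - 2*x*y - x + 3*y

1. The degree is 2 — no degree-1 curve has this shape.
2. Against the integer gridlines: one y-axis crossing is at y = 0; it meets the x-axis at x = 0 (among the integer gridlines).
3. Putting this together gives p.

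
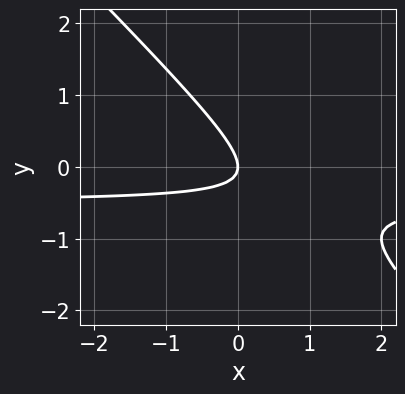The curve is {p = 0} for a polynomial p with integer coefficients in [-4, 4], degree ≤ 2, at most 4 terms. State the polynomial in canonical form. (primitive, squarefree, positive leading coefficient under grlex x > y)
2*x*y + 2*y^2 + x

1. The degree is 2 — no degree-1 curve has this shape.
2. From the visible intercepts: it crosses the y-axis at the gridline y = 0; it meets the x-axis at x = 0 (among the integer gridlines).
3. These observations pin down the coefficients.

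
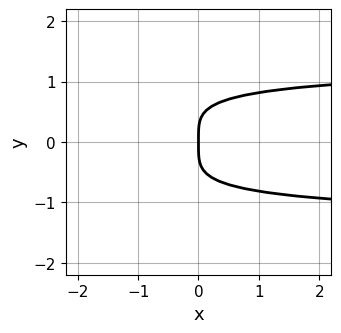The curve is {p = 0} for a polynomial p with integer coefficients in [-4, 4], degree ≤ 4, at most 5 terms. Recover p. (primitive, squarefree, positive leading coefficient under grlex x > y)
1. The degree is 4 — a generic line meets the curve in up to 4 points.
2. Symmetries: it's symmetric under y → −y, forcing even powers of y.
3. Observable constraints: it crosses the y-axis at the gridline y = 0; one x-axis crossing is at x = 0.
4. Putting this together gives p.

3*y^4 + x*y^2 - 2*x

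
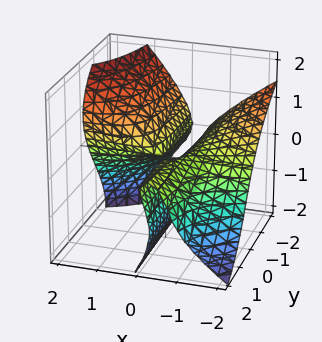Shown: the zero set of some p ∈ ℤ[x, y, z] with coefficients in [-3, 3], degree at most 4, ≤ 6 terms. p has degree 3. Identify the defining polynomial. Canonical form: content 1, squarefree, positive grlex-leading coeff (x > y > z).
First, I count 2 distinct pieces. Treating them together as one polynomial.
Then, degree: no degree-2 surface has this shape, so deg p = 3.
Next, against the integer gridlines: every point of the x-axis in the box is on the surface; the visible y-axis segment lies entirely on the surface; it crosses the z-axis at the gridline z = -2.
Finally, assembling these constraints gives the stated polynomial.

2*x^2*y + z^3 + x*y - 3*x*z + 2*z^2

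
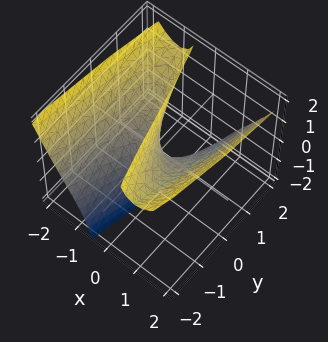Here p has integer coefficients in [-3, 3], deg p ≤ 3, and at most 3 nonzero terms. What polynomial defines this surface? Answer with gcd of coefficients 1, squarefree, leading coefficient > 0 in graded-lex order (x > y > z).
x^3 - 2*x*z - y

1. Degree: the shape is more complex than any degree-2 surface, so deg p = 3.
2. From the visible intercepts: it meets the y-axis at y = 0 (among the integer gridlines); it meets the x-axis at x = 0 (among the integer gridlines); every point of the z-axis in the box is on the surface.
3. These observations pin down the coefficients.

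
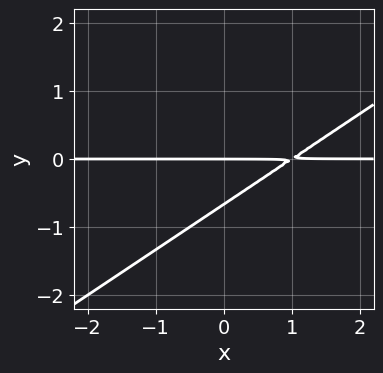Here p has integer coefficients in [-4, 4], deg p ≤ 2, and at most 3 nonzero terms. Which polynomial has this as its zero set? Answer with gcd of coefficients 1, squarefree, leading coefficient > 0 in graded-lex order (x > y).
1. The degree is 2 — a generic line meets the curve in up to 2 points.
2. Observable constraints: it crosses the y-axis at the gridline y = 0; the visible x-axis segment lies entirely on the curve.
3. Assembling these constraints gives the stated polynomial.

2*x*y - 3*y^2 - 2*y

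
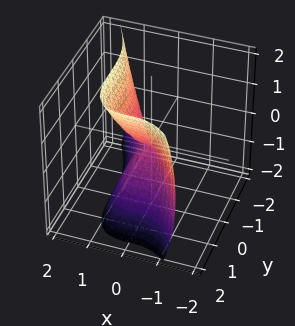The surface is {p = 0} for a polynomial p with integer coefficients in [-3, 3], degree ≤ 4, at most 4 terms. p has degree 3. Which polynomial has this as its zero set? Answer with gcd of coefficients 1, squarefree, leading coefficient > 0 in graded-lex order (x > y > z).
3*x^3 + y^3 - z^2

1. The degree is 3 — a generic line meets the surface in up to 3 points.
2. Checking where it meets the axes: it meets the x-axis at x = 0 (among the integer gridlines); it meets the y-axis at y = 0 (among the integer gridlines); it crosses the z-axis at the gridline z = 0.
3. Fitting integer coefficients to these (and the overall shape) gives p.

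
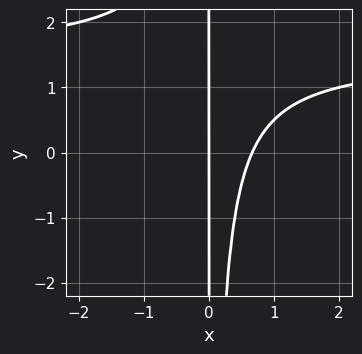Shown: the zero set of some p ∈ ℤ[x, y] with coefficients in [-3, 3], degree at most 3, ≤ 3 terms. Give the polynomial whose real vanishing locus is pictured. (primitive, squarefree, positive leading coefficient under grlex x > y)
(a) deg p = 3. The shape is more complex than any degree-2 curve.
(b) Observable constraints: the visible y-axis segment lies entirely on the curve; one x-axis crossing is at x = 0.
(c) Fitting integer coefficients to these (and the overall shape) gives p.

2*x^2*y - 3*x^2 + 2*x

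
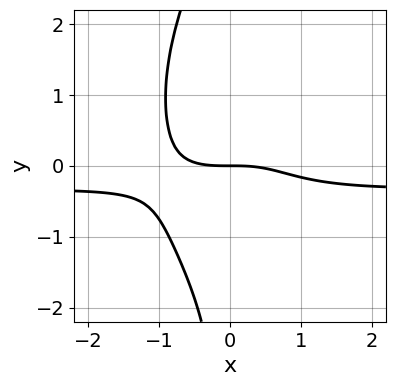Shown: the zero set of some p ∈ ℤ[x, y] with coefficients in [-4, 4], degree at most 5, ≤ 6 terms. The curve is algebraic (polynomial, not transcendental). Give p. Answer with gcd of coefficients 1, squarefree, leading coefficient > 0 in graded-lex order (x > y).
Degree: no degree-3 curve has this shape, so deg p = 4.
Against the integer gridlines: one x-axis crossing is at x = 0; one y-axis crossing is at y = 0.
Fitting integer coefficients to these (and the overall shape) gives p.

3*x^3*y + x*y^3 + x^3 - x*y^2 + 3*y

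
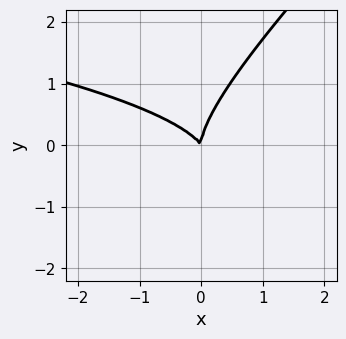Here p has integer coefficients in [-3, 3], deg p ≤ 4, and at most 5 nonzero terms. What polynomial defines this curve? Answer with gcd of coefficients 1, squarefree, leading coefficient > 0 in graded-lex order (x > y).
First, deg p = 3.
Then, reading off the gridlines: it meets the y-axis at y = 0 (among the integer gridlines); it meets the x-axis at x = 0 (among the integer gridlines).
Finally, the integer polynomial consistent with all of this is the stated p.

3*x*y^2 - 3*y^3 + 3*x^2 + 2*x*y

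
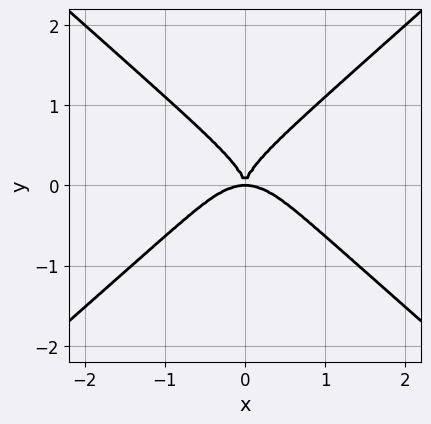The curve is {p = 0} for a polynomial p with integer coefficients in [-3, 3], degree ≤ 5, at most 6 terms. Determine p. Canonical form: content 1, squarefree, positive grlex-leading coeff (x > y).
2*x^4 - x^2*y^2 - 2*y^4 + 2*x^2*y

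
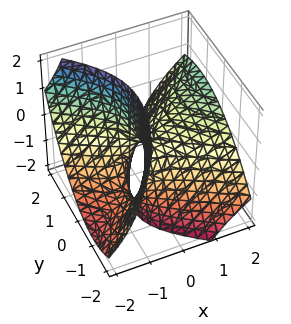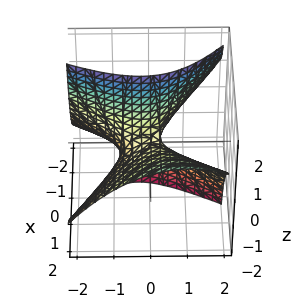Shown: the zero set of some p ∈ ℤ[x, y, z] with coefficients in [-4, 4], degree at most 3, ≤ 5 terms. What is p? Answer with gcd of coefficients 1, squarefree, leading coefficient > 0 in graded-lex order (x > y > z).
x^2 + x*y - 2*x*z - y^2 - z

First, deg p = 2. The shape is more complex than any degree-1 surface.
Then, from the visible intercepts: one x-axis crossing is at x = 0; it crosses the z-axis at the gridline z = 0; it crosses the y-axis at the gridline y = 0.
Finally, solving for integer coefficients yields p as stated.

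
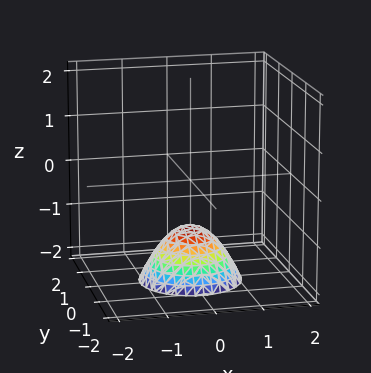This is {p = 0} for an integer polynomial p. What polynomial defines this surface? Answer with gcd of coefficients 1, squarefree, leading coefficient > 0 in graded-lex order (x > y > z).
(a) The degree is 2 — no degree-1 surface has this shape.
(b) By symmetry, every cross-section ⟂ z is a circle, so x, y appear only via x² + y².
(c) Checking where it meets the axes: no x-intercept at any integer in the box; the surface avoids every integer y-axis point in the box; a circular section at z = -2 has radius exactly 1; it crosses the z-axis at the gridline z = -1.
(d) Fitting integer coefficients to these (and the overall shape) gives p.

x^2 + y^2 + z + 1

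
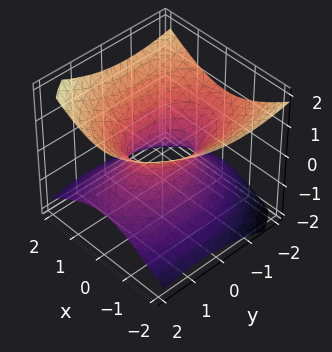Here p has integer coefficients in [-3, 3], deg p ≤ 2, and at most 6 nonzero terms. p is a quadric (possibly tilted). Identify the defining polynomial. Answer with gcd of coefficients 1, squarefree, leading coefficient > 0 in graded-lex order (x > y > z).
2*x^2 + y^2 + y*z - 3*z^2 - 1

deg p = 2.
Checking where it meets the axes: it misses every integer gridline on the z-axis; among the integer gridlines, it crosses the y-axis at y ∈ {-1, 1}.
Assembling these constraints gives the stated polynomial.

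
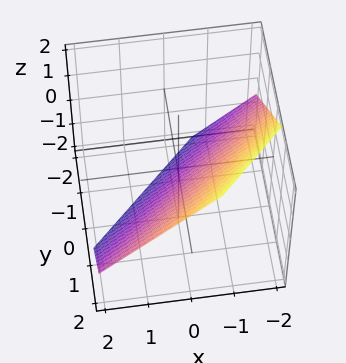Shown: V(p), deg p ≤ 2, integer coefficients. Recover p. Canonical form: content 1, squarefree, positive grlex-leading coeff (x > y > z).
3*x - 3*y + 3*z + 2

First, deg p = 1. Every cross-section is a straight line — this is a plane.
Finally, solving for integer coefficients yields p as stated.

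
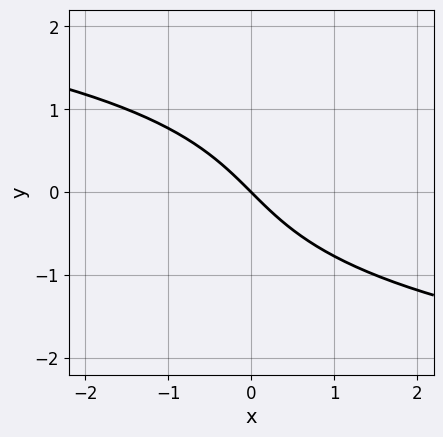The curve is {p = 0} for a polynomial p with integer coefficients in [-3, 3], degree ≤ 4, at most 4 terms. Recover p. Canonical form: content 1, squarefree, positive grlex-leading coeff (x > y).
deg p = 3. A generic line meets the curve in up to 3 points.
From the visible intercepts: it meets the y-axis at y = 0 (among the integer gridlines); it meets the x-axis at x = 0 (among the integer gridlines).
Solving for integer coefficients yields p as stated.

y^3 + 2*x + 2*y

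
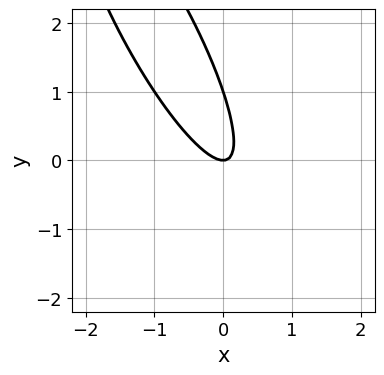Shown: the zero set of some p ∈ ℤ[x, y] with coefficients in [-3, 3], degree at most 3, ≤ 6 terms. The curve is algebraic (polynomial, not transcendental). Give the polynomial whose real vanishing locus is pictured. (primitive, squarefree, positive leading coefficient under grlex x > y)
deg p = 2. A generic line meets the curve in up to 2 points.
Against the integer gridlines: one x-axis crossing is at x = 0; among the integer gridlines, it crosses the y-axis at y ∈ {0, 1}.
Matching integer coefficients to the picture gives p.

3*x^2 + 3*x*y + y^2 - y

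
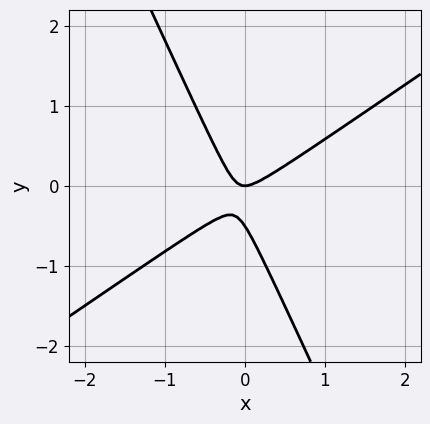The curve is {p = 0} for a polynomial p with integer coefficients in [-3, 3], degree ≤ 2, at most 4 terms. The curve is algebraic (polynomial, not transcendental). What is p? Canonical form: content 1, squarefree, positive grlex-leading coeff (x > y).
3*x^2 - 3*x*y - 2*y^2 - y

deg p = 2.
Reading off the gridlines: one y-axis crossing is at y = 0; it crosses the x-axis at the gridline x = 0.
Matching integer coefficients to the picture gives p.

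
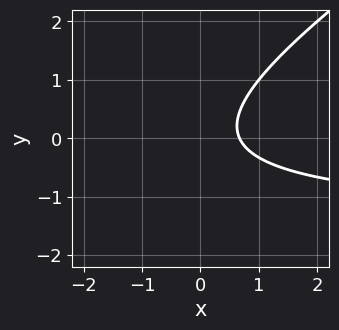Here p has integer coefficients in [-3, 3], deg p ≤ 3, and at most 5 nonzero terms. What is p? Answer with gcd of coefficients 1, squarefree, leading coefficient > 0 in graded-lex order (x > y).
2*x*y - 3*y^2 + 3*x - 2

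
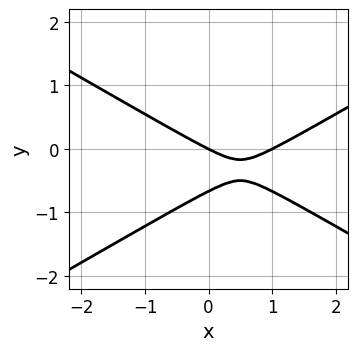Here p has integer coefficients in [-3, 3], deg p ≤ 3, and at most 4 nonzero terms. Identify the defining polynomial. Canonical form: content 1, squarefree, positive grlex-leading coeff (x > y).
First, degree: no degree-1 curve has this shape, so deg p = 2.
Then, against the integer gridlines: among the integer gridlines, it crosses the x-axis at x ∈ {0, 1}; it meets the y-axis at y = 0 (among the integer gridlines).
Finally, these observations pin down the coefficients.

x^2 - 3*y^2 - x - 2*y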